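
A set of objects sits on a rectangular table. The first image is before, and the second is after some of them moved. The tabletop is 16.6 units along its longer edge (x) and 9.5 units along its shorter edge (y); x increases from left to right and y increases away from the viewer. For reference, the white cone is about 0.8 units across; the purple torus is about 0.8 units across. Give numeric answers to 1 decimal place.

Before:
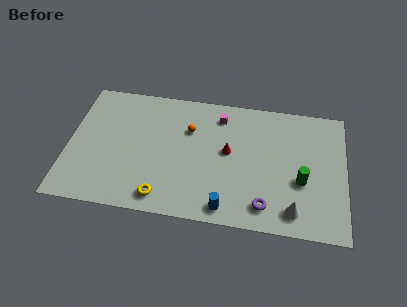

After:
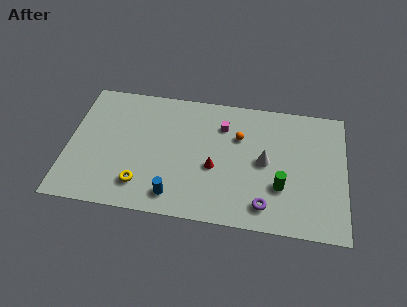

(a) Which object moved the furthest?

the white cone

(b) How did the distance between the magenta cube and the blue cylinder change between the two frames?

-0.5

The distance was about 6.7 in the first image and 6.2 in the second, so they moved 0.5 units closer together.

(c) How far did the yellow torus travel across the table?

1.5

The yellow torus moved from about (5.8, 1.3) to (4.5, 2.0), a distance of √(1.3² + 0.7²) ≈ 1.5.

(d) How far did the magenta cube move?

0.7

From (9.0, 7.8) to (9.2, 7.1), the magenta cube covered √(0.2² + 0.7²) ≈ 0.7 units.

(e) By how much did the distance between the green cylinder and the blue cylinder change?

+1.4

Before: roughly 5.1 units apart; after: 6.5. That's 1.4 units further apart.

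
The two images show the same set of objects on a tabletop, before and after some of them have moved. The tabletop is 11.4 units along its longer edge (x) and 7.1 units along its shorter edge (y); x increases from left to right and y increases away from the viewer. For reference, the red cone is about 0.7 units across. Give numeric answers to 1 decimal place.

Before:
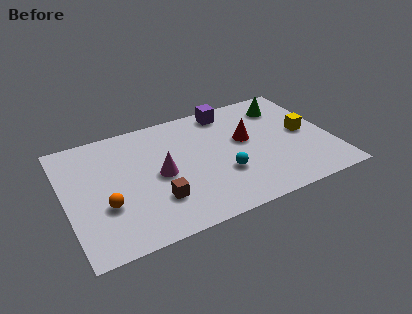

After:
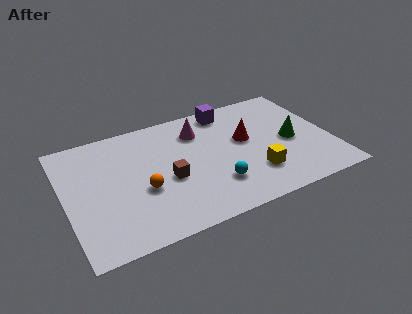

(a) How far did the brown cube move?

1.2

The brown cube moved from about (3.7, 2.0) to (4.3, 3.0), a distance of √(0.6² + 1.0²) ≈ 1.2.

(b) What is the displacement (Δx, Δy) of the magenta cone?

(1.9, 2.0)

The magenta cone started near (4.0, 3.4) and ended near (5.9, 5.4).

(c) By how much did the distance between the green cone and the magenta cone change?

-1.8

The distance was about 6.1 in the first image and 4.3 in the second, so they moved 1.8 units closer together.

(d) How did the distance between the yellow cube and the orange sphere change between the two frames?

-4.0

Before: roughly 8.8 units apart; after: 4.8. That's 4.0 units closer together.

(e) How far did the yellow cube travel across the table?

2.9

From (10.3, 3.6) to (7.9, 1.9), the yellow cube covered √(2.4² + 1.7²) ≈ 2.9 units.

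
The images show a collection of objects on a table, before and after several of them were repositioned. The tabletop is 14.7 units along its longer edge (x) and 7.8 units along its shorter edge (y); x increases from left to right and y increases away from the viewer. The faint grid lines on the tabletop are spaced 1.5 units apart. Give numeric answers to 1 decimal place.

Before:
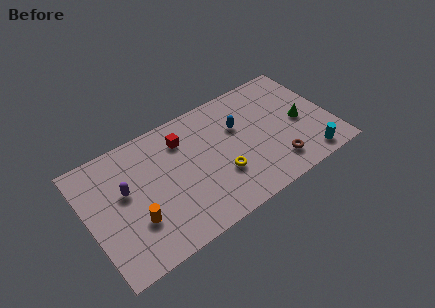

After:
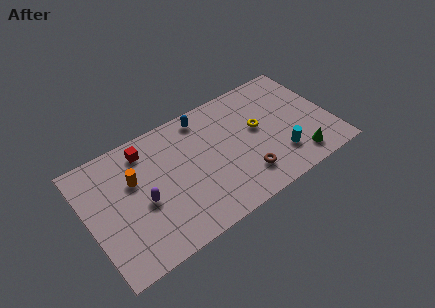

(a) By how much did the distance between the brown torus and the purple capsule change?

-3.1

They were about 9.2 units apart before and 6.1 after — 3.1 units closer together.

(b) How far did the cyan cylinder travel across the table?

1.9

The cyan cylinder was near (12.9, 1.0) before and (11.3, 2.0) after, so it travelled √(1.6² + 1.0²) ≈ 1.9 units.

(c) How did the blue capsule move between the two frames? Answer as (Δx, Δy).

(-1.9, 1.7)

From the two frames, the blue capsule sits at roughly (9.3, 5.1) before and (7.4, 6.8) after.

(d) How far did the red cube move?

2.3

From (6.0, 6.0) to (3.8, 6.5), the red cube covered √(2.2² + 0.5²) ≈ 2.3 units.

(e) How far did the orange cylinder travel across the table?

2.5

The orange cylinder was near (2.6, 2.5) before and (2.9, 5.0) after, so it travelled √(0.3² + 2.5²) ≈ 2.5 units.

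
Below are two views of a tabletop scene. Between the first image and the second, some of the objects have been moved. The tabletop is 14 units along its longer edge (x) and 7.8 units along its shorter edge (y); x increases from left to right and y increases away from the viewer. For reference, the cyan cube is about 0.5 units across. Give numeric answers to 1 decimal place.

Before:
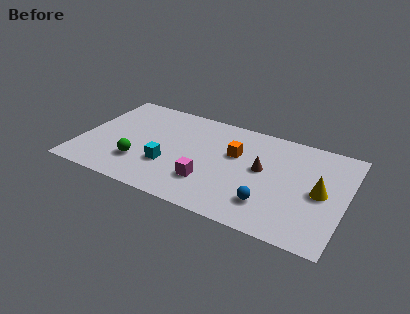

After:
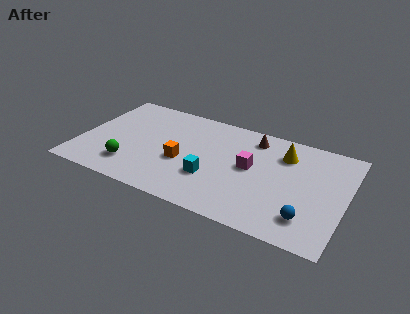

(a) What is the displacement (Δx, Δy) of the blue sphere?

(2.0, -0.2)

The blue sphere started near (10.2, 1.9) and ended near (12.2, 1.7).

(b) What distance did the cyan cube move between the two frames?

2.3

The cyan cube moved from about (4.8, 2.6) to (7.1, 2.6), a distance of √(2.3² + 0.0²) ≈ 2.3.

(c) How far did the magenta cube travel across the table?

2.8

From (7.0, 2.2) to (9.0, 4.2), the magenta cube covered √(2.0² + 2.0²) ≈ 2.8 units.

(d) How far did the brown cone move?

2.3

From (9.6, 4.3) to (8.9, 6.5), the brown cone covered √(0.7² + 2.2²) ≈ 2.3 units.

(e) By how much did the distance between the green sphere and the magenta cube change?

+2.9

Before: roughly 3.7 units apart; after: 6.6. That's 2.9 units further apart.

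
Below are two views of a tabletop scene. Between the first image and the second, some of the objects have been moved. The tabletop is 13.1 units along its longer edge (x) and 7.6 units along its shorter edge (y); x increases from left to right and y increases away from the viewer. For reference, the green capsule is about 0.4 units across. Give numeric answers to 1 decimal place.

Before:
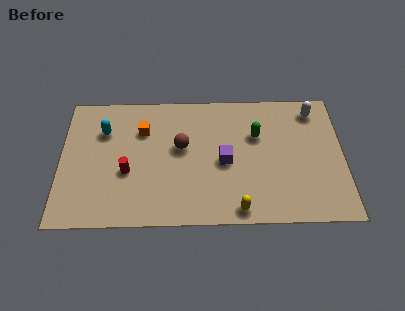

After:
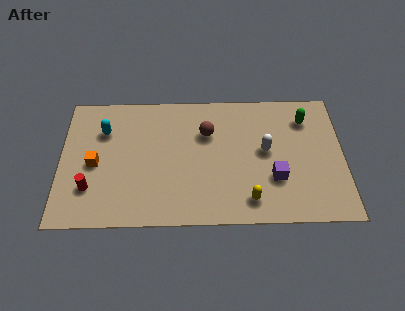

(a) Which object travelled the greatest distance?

the white capsule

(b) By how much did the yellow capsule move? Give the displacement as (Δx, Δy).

(0.5, 0.5)

The yellow capsule was at about (8.2, 0.8) and moved to about (8.7, 1.3).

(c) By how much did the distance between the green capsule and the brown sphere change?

+1.1

Before: roughly 3.6 units apart; after: 4.7. That's 1.1 units further apart.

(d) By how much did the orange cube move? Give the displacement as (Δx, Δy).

(-2.2, -1.9)

From the two frames, the orange cube sits at roughly (3.8, 5.4) before and (1.6, 3.5) after.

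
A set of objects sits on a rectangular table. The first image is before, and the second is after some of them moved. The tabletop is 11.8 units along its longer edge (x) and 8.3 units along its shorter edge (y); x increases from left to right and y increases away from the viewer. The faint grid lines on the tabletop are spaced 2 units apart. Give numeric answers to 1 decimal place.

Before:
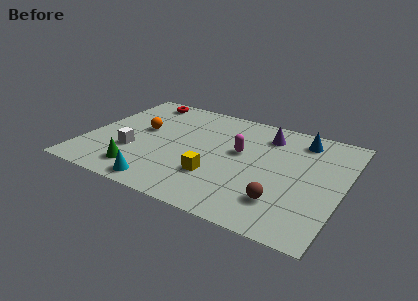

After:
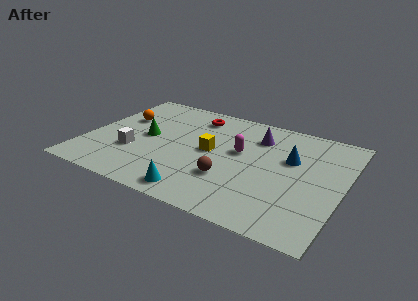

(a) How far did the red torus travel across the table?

2.7

The red torus was near (1.9, 7.3) before and (4.6, 6.8) after, so it travelled √(2.7² + 0.5²) ≈ 2.7 units.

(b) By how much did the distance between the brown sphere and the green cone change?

-2.0

They were about 6.4 units apart before and 4.4 after — 2.0 units closer together.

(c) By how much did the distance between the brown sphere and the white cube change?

-2.5

Before: roughly 7.0 units apart; after: 4.5. That's 2.5 units closer together.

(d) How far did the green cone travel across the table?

2.7

The green cone was near (2.9, 1.5) before and (2.7, 4.2) after, so it travelled √(0.2² + 2.7²) ≈ 2.7 units.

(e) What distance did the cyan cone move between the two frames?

1.6

The cyan cone was near (4.0, 0.9) before and (5.6, 1.0) after, so it travelled √(1.6² + 0.1²) ≈ 1.6 units.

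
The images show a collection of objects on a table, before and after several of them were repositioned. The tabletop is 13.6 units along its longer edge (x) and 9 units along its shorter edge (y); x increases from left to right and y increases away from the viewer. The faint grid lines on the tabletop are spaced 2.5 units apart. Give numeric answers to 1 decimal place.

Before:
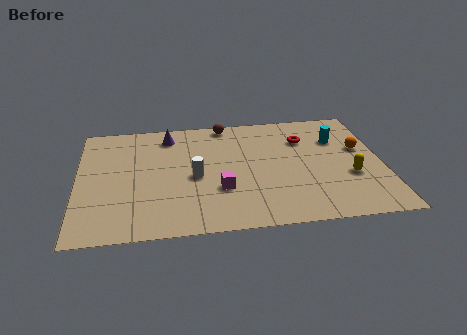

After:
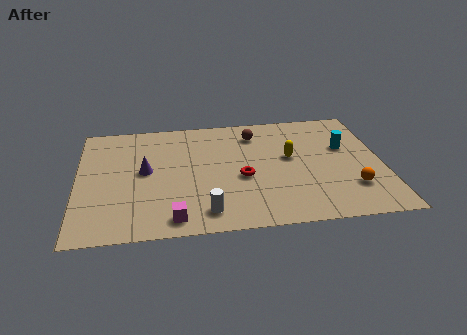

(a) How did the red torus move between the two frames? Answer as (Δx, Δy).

(-2.9, -2.7)

From the two frames, the red torus sits at roughly (10.2, 6.5) before and (7.3, 3.8) after.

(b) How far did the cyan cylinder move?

0.8

From (11.7, 6.3) to (12.0, 5.6), the cyan cylinder covered √(0.3² + 0.7²) ≈ 0.8 units.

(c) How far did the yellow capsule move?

3.2

The yellow capsule was near (12.1, 3.3) before and (9.5, 5.1) after, so it travelled √(2.6² + 1.8²) ≈ 3.2 units.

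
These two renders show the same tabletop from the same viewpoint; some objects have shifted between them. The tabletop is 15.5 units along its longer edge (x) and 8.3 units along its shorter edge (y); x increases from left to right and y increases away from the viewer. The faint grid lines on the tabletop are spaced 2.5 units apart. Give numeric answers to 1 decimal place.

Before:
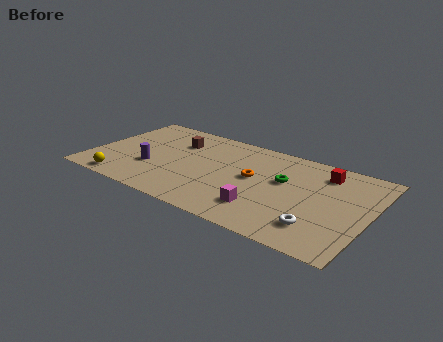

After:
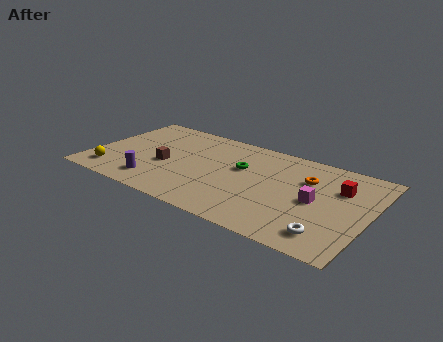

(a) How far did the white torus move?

0.7

The white torus moved from about (13.0, 1.9) to (13.6, 1.5), a distance of √(0.6² + 0.4²) ≈ 0.7.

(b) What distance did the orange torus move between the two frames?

3.0

The orange torus moved from about (9.1, 4.5) to (11.9, 5.7), a distance of √(2.8² + 1.2²) ≈ 3.0.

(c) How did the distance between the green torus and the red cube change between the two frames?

+2.8

The distance was about 2.6 in the first image and 5.4 in the second, so they moved 2.8 units further apart.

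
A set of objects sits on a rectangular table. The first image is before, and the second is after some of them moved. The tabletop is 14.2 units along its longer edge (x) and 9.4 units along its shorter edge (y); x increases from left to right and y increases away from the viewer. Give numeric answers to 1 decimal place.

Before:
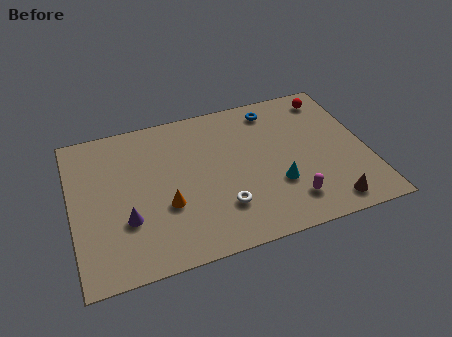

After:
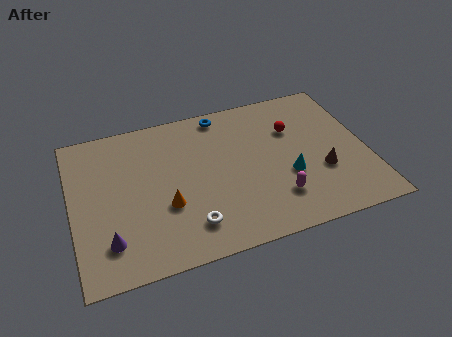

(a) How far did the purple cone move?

1.3

The purple cone was near (2.5, 3.1) before and (1.6, 2.1) after, so it travelled √(0.9² + 1.0²) ≈ 1.3 units.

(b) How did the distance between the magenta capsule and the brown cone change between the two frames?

+0.6

Before: roughly 1.9 units apart; after: 2.5. That's 0.6 units further apart.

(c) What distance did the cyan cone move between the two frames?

0.7

The cyan cone moved from about (9.7, 3.1) to (10.3, 3.5), a distance of √(0.6² + 0.4²) ≈ 0.7.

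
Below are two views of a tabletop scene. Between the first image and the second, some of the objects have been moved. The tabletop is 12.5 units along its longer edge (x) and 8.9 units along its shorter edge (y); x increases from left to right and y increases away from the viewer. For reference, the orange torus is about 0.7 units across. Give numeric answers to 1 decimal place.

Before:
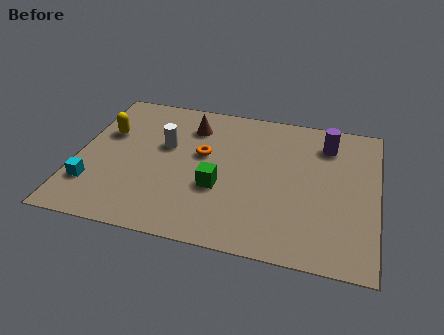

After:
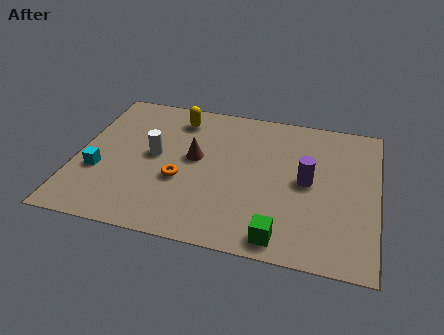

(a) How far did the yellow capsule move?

3.3

The yellow capsule was near (1.1, 5.7) before and (4.0, 7.3) after, so it travelled √(2.9² + 1.6²) ≈ 3.3 units.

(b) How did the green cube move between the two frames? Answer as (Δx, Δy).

(2.7, -2.3)

The green cube was at about (6.0, 3.3) and moved to about (8.7, 1.0).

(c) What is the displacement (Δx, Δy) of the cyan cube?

(0.2, 0.9)

The cyan cube started near (0.8, 2.3) and ended near (1.0, 3.2).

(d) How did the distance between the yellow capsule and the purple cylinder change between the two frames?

-3.0

They were about 9.3 units apart before and 6.3 after — 3.0 units closer together.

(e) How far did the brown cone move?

2.0

The brown cone was near (4.6, 6.9) before and (4.9, 4.9) after, so it travelled √(0.3² + 2.0²) ≈ 2.0 units.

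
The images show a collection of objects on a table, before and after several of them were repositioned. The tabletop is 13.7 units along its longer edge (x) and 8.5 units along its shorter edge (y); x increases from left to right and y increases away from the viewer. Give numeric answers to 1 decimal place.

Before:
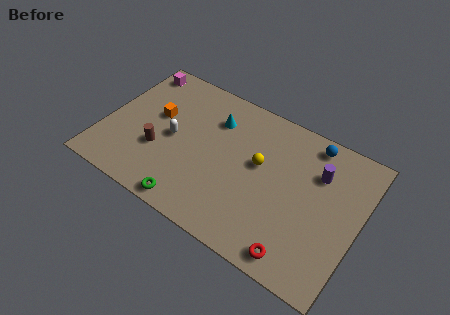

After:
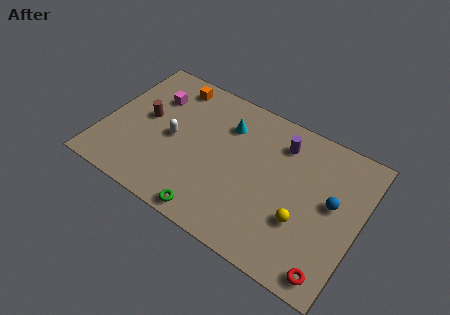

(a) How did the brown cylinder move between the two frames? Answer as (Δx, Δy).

(-1.0, 1.6)

The brown cylinder started near (3.1, 3.0) and ended near (2.1, 4.6).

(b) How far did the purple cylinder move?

2.2

The purple cylinder moved from about (11.3, 6.0) to (9.2, 6.7), a distance of √(2.1² + 0.7²) ≈ 2.2.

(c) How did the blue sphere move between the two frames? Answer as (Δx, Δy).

(1.5, -2.8)

The blue sphere was at about (10.7, 7.5) and moved to about (12.2, 4.7).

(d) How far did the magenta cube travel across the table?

1.8

From (1.0, 7.4) to (2.3, 6.1), the magenta cube covered √(1.3² + 1.3²) ≈ 1.8 units.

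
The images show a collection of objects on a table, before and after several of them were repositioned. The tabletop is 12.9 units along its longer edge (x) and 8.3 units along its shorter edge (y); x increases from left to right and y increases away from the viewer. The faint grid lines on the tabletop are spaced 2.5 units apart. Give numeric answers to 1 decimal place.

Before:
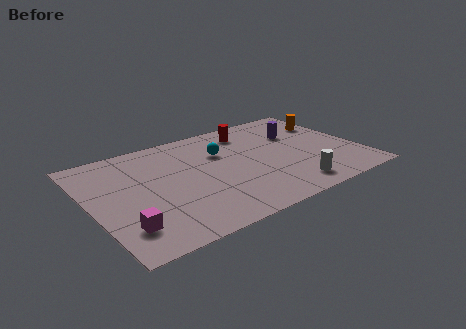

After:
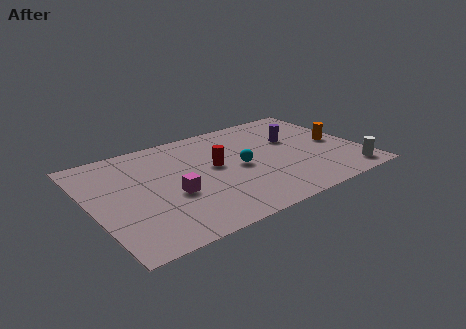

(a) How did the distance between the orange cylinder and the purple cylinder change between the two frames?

+0.5

Before: roughly 1.7 units apart; after: 2.2. That's 0.5 units further apart.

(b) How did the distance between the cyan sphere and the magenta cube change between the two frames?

-3.0

Before: roughly 6.5 units apart; after: 3.5. That's 3.0 units closer together.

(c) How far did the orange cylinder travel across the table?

1.9

The orange cylinder was near (12.0, 5.9) before and (11.9, 4.0) after, so it travelled √(0.1² + 1.9²) ≈ 1.9 units.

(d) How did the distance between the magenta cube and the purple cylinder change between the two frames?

-3.2

Before: roughly 9.8 units apart; after: 6.6. That's 3.2 units closer together.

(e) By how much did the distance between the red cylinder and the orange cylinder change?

+1.9

They were about 4.0 units apart before and 5.9 after — 1.9 units further apart.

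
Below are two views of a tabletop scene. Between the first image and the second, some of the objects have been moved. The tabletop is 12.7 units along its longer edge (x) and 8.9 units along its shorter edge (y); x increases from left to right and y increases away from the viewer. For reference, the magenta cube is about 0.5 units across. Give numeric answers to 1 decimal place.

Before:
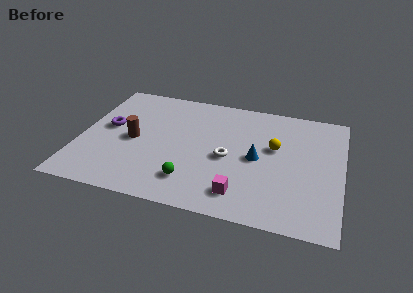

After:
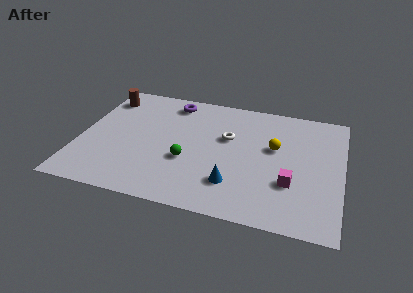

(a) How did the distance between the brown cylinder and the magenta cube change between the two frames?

+4.3

The distance was about 6.0 in the first image and 10.3 in the second, so they moved 4.3 units further apart.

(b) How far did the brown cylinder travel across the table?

3.4

The brown cylinder was near (2.6, 4.2) before and (0.9, 7.2) after, so it travelled √(1.7² + 3.0²) ≈ 3.4 units.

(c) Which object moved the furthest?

the purple torus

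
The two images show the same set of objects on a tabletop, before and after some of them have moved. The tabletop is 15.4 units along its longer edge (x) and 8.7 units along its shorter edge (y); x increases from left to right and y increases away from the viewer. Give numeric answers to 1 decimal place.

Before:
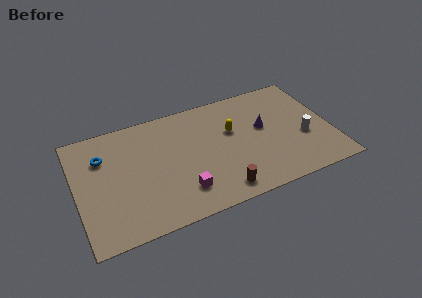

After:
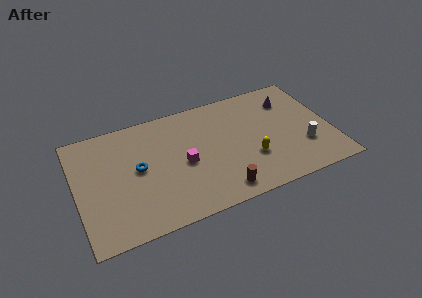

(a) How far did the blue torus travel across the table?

2.6

The blue torus was near (1.7, 6.2) before and (3.7, 4.6) after, so it travelled √(2.0² + 1.6²) ≈ 2.6 units.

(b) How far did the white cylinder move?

0.7

From (13.7, 3.4) to (13.6, 2.7), the white cylinder covered √(0.1² + 0.7²) ≈ 0.7 units.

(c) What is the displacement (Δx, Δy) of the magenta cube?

(0.3, 2.0)

From the two frames, the magenta cube sits at roughly (6.1, 2.0) before and (6.4, 4.0) after.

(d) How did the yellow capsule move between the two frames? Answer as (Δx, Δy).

(0.9, -2.5)

From the two frames, the yellow capsule sits at roughly (9.5, 5.4) before and (10.4, 2.9) after.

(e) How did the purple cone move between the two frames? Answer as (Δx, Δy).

(1.8, 1.6)

The purple cone was at about (11.4, 5.0) and moved to about (13.2, 6.6).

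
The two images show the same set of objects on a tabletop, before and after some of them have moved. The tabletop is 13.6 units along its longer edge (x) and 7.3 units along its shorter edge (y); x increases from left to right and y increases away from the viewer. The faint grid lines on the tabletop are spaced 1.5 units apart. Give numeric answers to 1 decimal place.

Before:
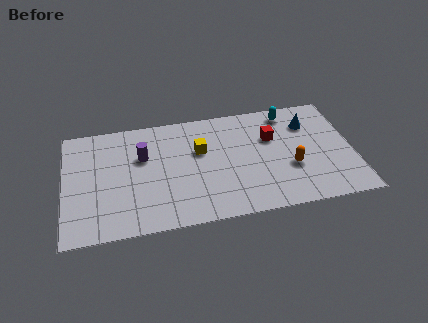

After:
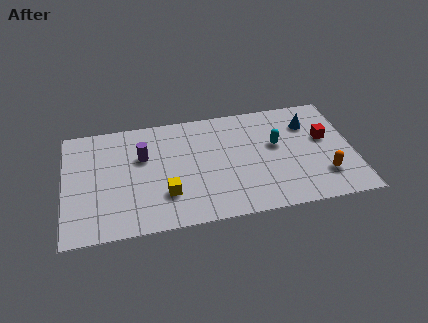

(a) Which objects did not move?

the purple cylinder and the blue cone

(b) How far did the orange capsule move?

1.7

The orange capsule moved from about (10.6, 2.7) to (12.1, 1.9), a distance of √(1.5² + 0.8²) ≈ 1.7.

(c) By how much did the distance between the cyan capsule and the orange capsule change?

-0.4

They were about 3.6 units apart before and 3.2 after — 0.4 units closer together.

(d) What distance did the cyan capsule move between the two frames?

2.1

From (10.7, 6.3) to (10.0, 4.3), the cyan capsule covered √(0.7² + 2.0²) ≈ 2.1 units.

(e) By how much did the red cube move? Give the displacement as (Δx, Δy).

(2.5, -0.5)

The red cube started near (9.8, 4.8) and ended near (12.3, 4.3).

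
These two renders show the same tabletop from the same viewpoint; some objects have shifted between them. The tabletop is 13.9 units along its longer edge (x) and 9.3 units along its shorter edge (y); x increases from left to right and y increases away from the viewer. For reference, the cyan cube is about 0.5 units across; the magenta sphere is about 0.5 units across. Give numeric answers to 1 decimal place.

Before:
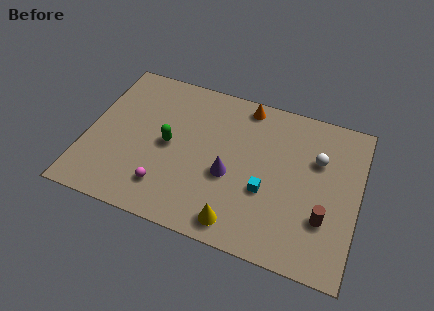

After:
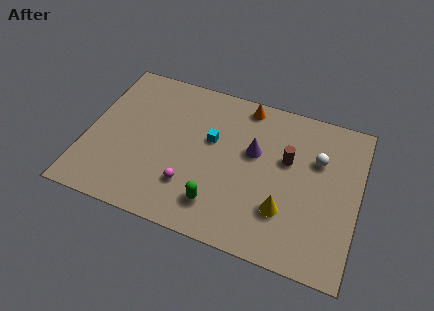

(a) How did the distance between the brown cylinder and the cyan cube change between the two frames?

+0.8

Before: roughly 3.1 units apart; after: 3.9. That's 0.8 units further apart.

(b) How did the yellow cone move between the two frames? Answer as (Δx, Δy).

(2.2, 1.5)

From the two frames, the yellow cone sits at roughly (8.1, 1.2) before and (10.3, 2.7) after.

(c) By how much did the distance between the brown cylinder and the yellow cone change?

-1.5

They were about 4.5 units apart before and 3.0 after — 1.5 units closer together.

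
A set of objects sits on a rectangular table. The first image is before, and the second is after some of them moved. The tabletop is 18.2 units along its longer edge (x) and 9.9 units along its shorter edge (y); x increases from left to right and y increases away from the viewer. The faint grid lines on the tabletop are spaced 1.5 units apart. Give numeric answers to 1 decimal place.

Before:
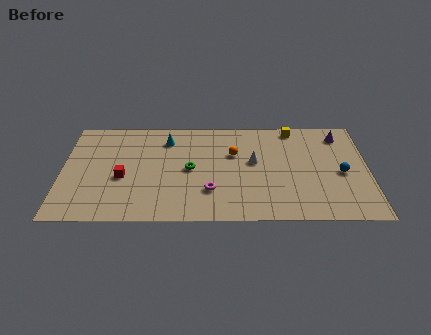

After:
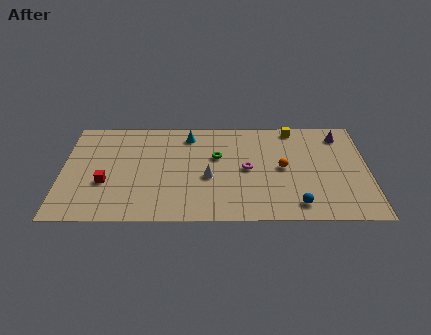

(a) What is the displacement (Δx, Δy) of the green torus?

(1.6, 1.2)

From the two frames, the green torus sits at roughly (7.6, 4.9) before and (9.2, 6.1) after.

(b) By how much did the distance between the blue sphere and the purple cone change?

+3.5

Before: roughly 3.7 units apart; after: 7.2. That's 3.5 units further apart.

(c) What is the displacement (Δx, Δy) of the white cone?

(-2.7, -1.5)

The white cone was at about (11.4, 5.6) and moved to about (8.7, 4.1).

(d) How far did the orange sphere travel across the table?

3.2

The orange sphere was near (10.2, 6.4) before and (13.1, 5.0) after, so it travelled √(2.9² + 1.4²) ≈ 3.2 units.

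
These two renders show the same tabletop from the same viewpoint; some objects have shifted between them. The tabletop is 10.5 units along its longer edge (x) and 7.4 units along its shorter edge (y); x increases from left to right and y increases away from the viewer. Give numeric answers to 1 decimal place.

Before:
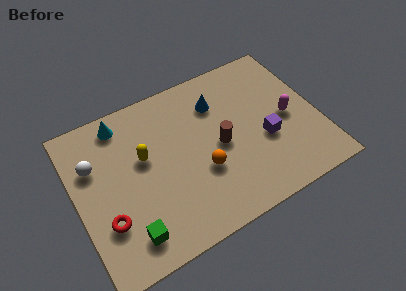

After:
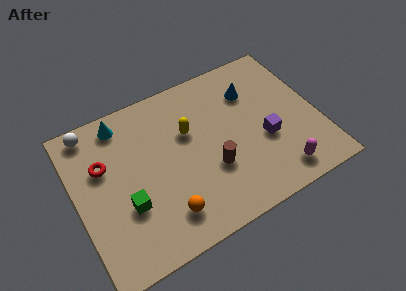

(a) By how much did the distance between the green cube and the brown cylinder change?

-1.1

The distance was about 4.8 in the first image and 3.7 in the second, so they moved 1.1 units closer together.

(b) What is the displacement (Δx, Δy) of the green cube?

(0.1, 1.3)

From the two frames, the green cube sits at roughly (1.9, 1.3) before and (2.0, 2.6) after.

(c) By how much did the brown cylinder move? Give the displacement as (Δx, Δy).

(-0.5, -0.9)

The brown cylinder started near (6.2, 3.5) and ended near (5.7, 2.6).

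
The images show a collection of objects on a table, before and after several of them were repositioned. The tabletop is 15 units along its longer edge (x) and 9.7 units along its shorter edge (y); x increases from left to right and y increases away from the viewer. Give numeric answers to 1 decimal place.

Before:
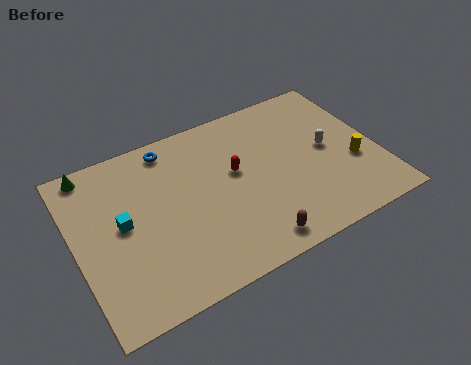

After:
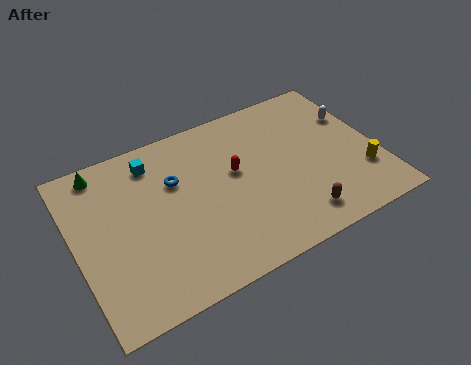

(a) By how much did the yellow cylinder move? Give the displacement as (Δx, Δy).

(0.3, -0.8)

The yellow cylinder started near (13.7, 3.6) and ended near (14.0, 2.8).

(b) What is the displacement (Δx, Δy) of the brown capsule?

(2.3, 0.4)

From the two frames, the brown capsule sits at roughly (8.2, 1.2) before and (10.5, 1.6) after.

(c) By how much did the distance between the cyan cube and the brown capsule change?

+1.9

They were about 7.1 units apart before and 9.0 after — 1.9 units further apart.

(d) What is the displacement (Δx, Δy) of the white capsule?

(1.6, 1.5)

The white capsule was at about (12.6, 5.0) and moved to about (14.2, 6.5).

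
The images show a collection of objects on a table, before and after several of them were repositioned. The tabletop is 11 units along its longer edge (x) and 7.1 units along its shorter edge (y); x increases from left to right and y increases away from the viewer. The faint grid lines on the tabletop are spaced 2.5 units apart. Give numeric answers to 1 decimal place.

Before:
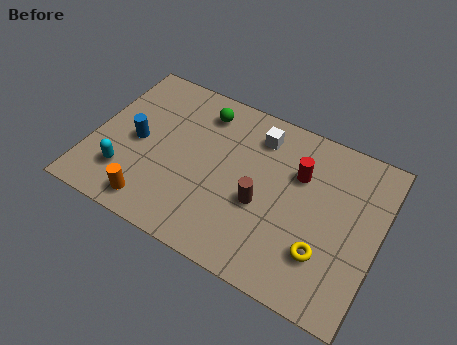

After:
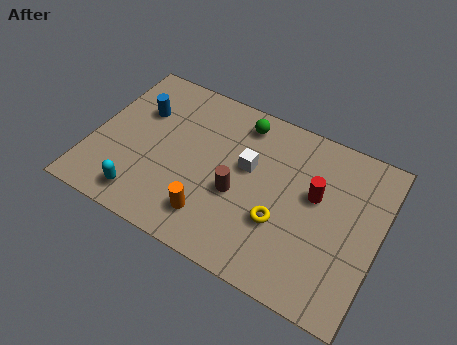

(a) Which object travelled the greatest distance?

the orange cylinder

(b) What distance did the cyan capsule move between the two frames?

1.1

From (1.5, 1.8) to (2.3, 1.1), the cyan capsule covered √(0.8² + 0.7²) ≈ 1.1 units.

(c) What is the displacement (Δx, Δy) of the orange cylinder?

(2.2, 0.5)

The orange cylinder was at about (2.7, 1.0) and moved to about (4.9, 1.5).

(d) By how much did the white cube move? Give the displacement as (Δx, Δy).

(-0.2, -1.5)

From the two frames, the white cube sits at roughly (6.1, 5.7) before and (5.9, 4.2) after.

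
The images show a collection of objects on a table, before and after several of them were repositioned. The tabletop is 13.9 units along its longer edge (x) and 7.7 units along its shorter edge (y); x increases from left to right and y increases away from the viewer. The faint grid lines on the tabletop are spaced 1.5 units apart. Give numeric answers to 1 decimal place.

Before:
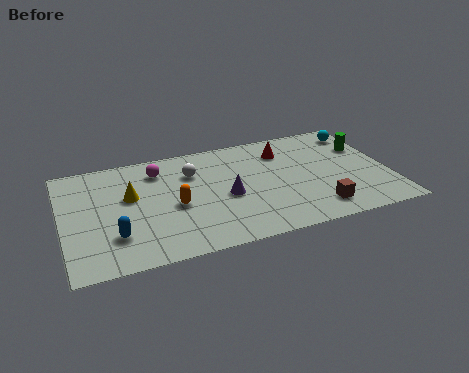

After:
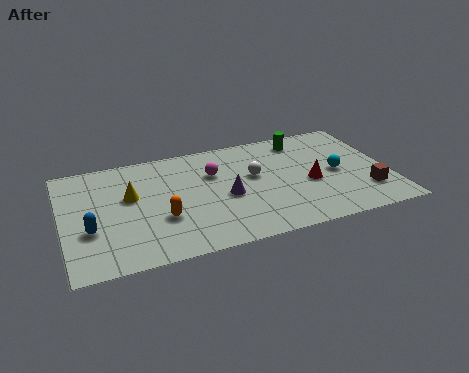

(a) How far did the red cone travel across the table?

2.8

The red cone moved from about (9.6, 5.9) to (10.5, 3.3), a distance of √(0.9² + 2.6²) ≈ 2.8.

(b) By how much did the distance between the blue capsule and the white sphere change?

+2.4

Before: roughly 4.9 units apart; after: 7.3. That's 2.4 units further apart.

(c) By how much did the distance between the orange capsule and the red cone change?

+0.9

The distance was about 5.5 in the first image and 6.4 in the second, so they moved 0.9 units further apart.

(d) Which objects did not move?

the purple cone and the yellow cone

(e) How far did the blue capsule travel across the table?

1.2

From (2.1, 2.1) to (1.1, 2.8), the blue capsule covered √(1.0² + 0.7²) ≈ 1.2 units.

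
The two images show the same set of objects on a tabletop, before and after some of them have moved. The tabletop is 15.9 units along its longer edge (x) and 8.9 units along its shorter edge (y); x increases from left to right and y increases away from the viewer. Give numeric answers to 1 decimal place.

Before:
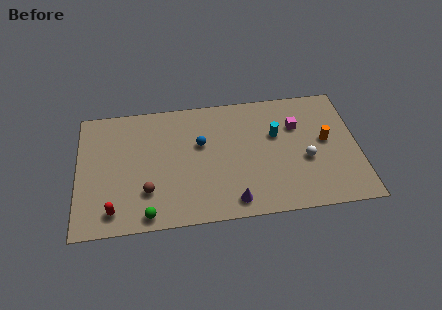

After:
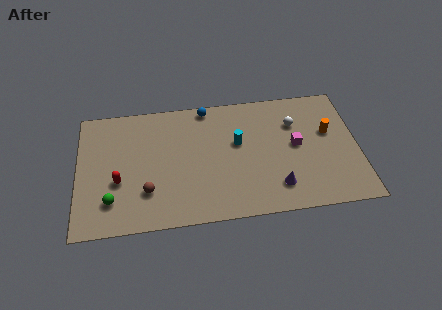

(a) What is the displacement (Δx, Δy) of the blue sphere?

(0.4, 2.6)

From the two frames, the blue sphere sits at roughly (7.0, 5.5) before and (7.4, 8.1) after.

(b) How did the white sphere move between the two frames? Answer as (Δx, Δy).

(-0.5, 2.7)

The white sphere started near (12.9, 3.6) and ended near (12.4, 6.3).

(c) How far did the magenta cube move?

1.4

The magenta cube was near (12.5, 6.1) before and (12.4, 4.7) after, so it travelled √(0.1² + 1.4²) ≈ 1.4 units.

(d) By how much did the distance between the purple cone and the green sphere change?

+4.5

The distance was about 4.8 in the first image and 9.3 in the second, so they moved 4.5 units further apart.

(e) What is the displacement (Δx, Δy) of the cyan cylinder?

(-2.2, -0.3)

The cyan cylinder was at about (11.3, 5.6) and moved to about (9.1, 5.3).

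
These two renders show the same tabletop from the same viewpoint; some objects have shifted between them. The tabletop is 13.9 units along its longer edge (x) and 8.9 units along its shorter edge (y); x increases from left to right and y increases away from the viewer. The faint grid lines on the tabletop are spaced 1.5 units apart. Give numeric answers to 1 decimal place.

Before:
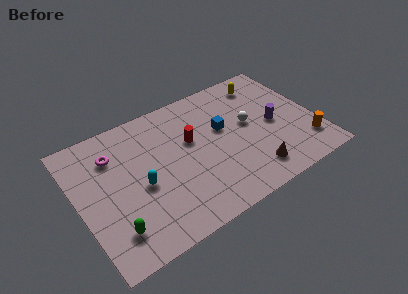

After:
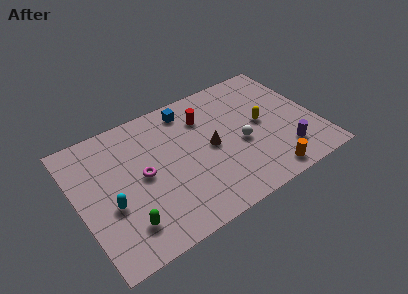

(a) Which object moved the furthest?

the brown cone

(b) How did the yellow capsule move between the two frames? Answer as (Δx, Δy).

(-0.7, -2.8)

The yellow capsule was at about (11.5, 7.4) and moved to about (10.8, 4.6).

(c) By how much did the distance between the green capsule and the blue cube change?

-0.5

The distance was about 7.8 in the first image and 7.3 in the second, so they moved 0.5 units closer together.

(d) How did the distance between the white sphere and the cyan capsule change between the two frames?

+1.0

They were about 6.7 units apart before and 7.7 after — 1.0 units further apart.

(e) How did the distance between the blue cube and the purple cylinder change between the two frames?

+4.3

They were about 3.1 units apart before and 7.4 after — 4.3 units further apart.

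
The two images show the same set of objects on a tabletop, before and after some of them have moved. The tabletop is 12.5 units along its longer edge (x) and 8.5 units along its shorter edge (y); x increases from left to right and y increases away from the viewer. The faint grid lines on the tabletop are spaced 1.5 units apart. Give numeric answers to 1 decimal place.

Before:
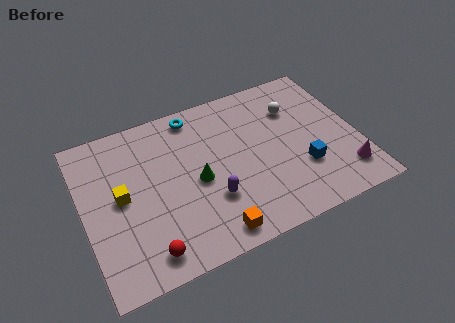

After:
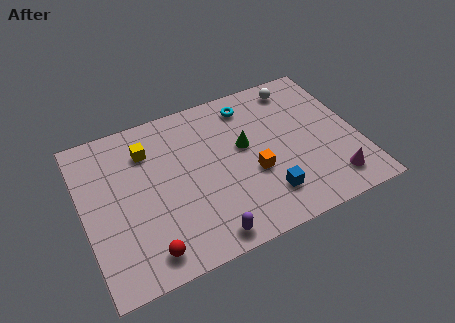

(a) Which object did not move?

the red sphere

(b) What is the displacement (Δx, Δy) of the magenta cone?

(-0.6, -0.2)

The magenta cone started near (11.6, 1.7) and ended near (11.0, 1.5).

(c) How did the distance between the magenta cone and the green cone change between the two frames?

-1.9

Before: roughly 6.9 units apart; after: 5.0. That's 1.9 units closer together.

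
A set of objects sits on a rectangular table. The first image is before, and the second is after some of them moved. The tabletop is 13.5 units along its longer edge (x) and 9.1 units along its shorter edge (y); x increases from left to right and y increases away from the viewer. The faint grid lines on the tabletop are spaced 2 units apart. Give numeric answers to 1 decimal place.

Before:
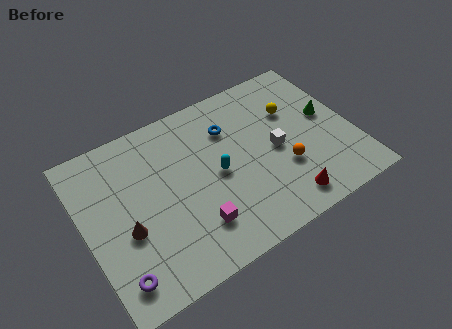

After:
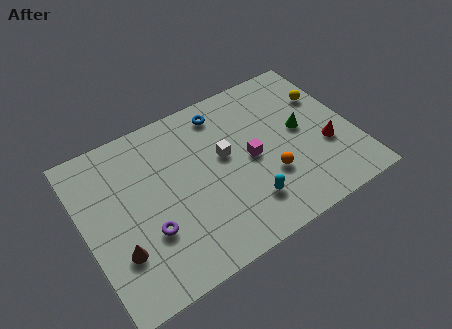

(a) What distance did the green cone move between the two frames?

1.4

The green cone moved from about (12.4, 5.0) to (11.0, 4.8), a distance of √(1.4² + 0.2²) ≈ 1.4.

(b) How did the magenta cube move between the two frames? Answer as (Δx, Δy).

(3.2, 2.2)

From the two frames, the magenta cube sits at roughly (5.1, 2.2) before and (8.3, 4.4) after.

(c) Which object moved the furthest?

the magenta cube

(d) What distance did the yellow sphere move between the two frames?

1.7

From (10.8, 6.1) to (12.5, 6.2), the yellow sphere covered √(1.7² + 0.1²) ≈ 1.7 units.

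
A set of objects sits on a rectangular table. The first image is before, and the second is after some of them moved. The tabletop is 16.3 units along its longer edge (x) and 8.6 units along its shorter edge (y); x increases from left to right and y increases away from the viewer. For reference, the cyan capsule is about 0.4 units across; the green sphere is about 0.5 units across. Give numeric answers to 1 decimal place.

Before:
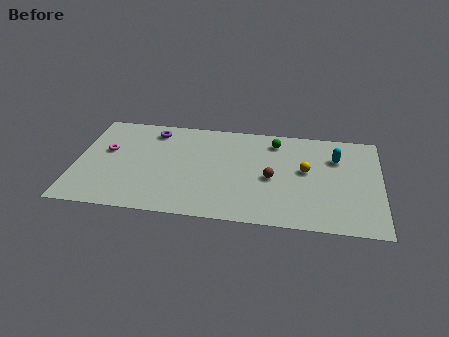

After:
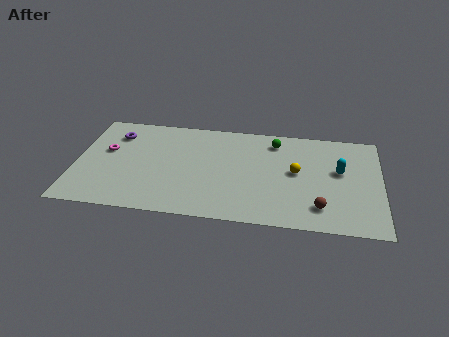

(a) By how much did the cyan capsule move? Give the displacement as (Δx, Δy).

(0.2, -1.1)

The cyan capsule was at about (13.9, 6.1) and moved to about (14.1, 5.0).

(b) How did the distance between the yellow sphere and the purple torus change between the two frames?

+1.4

They were about 8.6 units apart before and 10.0 after — 1.4 units further apart.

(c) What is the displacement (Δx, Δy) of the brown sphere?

(2.6, -2.1)

The brown sphere started near (10.5, 3.9) and ended near (13.1, 1.8).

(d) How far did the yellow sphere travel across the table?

0.5

The yellow sphere was near (12.3, 4.8) before and (11.8, 4.6) after, so it travelled √(0.5² + 0.2²) ≈ 0.5 units.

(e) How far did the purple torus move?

2.1

From (4.0, 7.2) to (2.0, 6.6), the purple torus covered √(2.0² + 0.6²) ≈ 2.1 units.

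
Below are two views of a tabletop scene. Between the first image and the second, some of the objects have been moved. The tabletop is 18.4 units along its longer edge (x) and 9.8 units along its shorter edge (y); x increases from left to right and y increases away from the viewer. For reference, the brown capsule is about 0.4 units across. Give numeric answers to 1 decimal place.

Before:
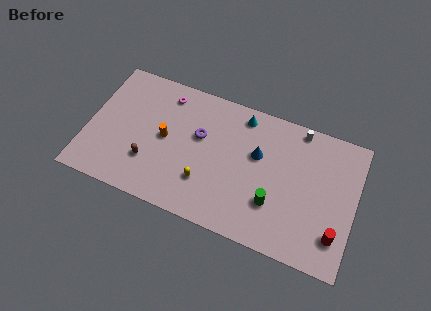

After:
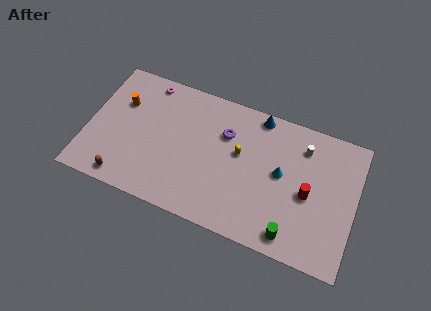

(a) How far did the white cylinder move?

1.3

From (14.2, 8.9) to (14.6, 7.7), the white cylinder covered √(0.4² + 1.2²) ≈ 1.3 units.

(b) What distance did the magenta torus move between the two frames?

1.4

The magenta torus moved from about (5.0, 8.2) to (3.7, 8.7), a distance of √(1.3² + 0.5²) ≈ 1.4.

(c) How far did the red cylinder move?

3.0

From (17.3, 2.3) to (15.2, 4.5), the red cylinder covered √(2.1² + 2.2²) ≈ 3.0 units.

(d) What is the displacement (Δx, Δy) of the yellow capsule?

(2.1, 2.9)

From the two frames, the yellow capsule sits at roughly (8.3, 2.8) before and (10.4, 5.7) after.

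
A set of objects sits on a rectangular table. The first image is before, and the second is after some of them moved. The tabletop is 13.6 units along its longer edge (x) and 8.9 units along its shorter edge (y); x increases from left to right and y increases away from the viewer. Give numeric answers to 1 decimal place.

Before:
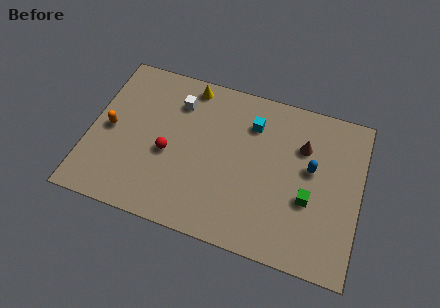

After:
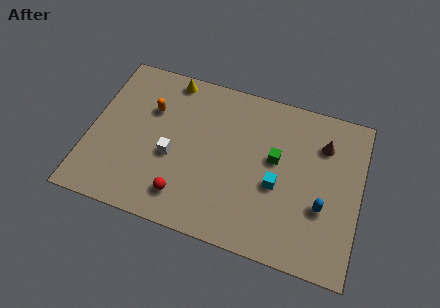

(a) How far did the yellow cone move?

1.0

From (4.7, 7.9) to (3.7, 8.0), the yellow cone covered √(1.0² + 0.1²) ≈ 1.0 units.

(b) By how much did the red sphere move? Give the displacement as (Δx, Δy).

(1.0, -2.1)

From the two frames, the red sphere sits at roughly (4.0, 3.8) before and (5.0, 1.7) after.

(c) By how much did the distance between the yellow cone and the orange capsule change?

-3.0

The distance was about 5.2 in the first image and 2.2 in the second, so they moved 3.0 units closer together.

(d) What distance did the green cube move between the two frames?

2.5

From (11.1, 3.4) to (9.3, 5.1), the green cube covered √(1.8² + 1.7²) ≈ 2.5 units.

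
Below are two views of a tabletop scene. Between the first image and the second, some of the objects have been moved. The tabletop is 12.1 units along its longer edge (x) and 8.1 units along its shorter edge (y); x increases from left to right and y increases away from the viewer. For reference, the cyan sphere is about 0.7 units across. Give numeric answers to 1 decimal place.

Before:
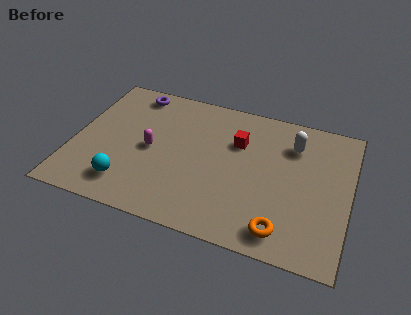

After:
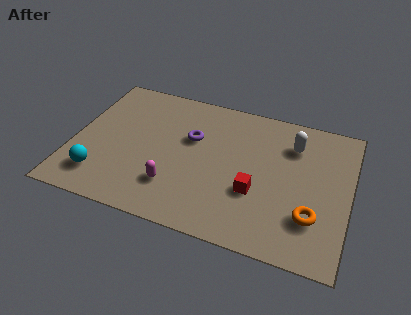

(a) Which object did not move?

the white capsule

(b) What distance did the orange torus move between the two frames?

1.6

The orange torus was near (9.4, 1.2) before and (10.6, 2.3) after, so it travelled √(1.2² + 1.1²) ≈ 1.6 units.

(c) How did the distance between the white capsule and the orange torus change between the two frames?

-0.9

The distance was about 4.9 in the first image and 4.0 in the second, so they moved 0.9 units closer together.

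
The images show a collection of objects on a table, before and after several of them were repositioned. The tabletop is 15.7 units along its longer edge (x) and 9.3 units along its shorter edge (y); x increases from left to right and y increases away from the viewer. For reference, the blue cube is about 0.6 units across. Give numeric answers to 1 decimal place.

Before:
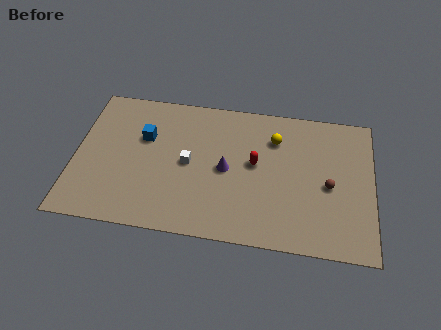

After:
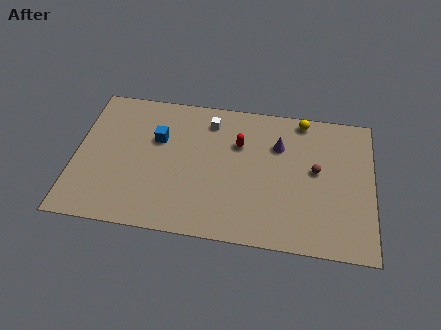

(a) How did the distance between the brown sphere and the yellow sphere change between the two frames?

-0.6

They were about 4.0 units apart before and 3.4 after — 0.6 units closer together.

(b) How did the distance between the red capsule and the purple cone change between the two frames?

+0.5

Before: roughly 1.6 units apart; after: 2.1. That's 0.5 units further apart.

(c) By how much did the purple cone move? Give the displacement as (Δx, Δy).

(2.7, 2.0)

The purple cone started near (8.0, 4.5) and ended near (10.7, 6.5).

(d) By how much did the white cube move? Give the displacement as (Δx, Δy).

(1.0, 3.0)

From the two frames, the white cube sits at roughly (6.0, 4.6) before and (7.0, 7.6) after.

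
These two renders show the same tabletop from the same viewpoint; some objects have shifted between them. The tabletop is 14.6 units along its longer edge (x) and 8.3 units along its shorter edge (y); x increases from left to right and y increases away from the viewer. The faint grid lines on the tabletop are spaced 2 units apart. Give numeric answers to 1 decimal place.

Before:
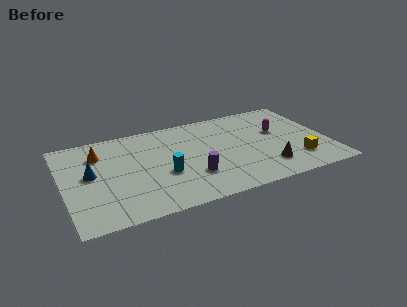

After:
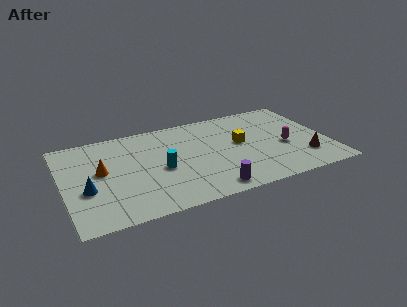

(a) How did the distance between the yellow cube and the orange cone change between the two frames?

-3.7

They were about 11.4 units apart before and 7.7 after — 3.7 units closer together.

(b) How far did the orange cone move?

1.6

The orange cone moved from about (2.1, 6.2) to (2.1, 4.6), a distance of √(0.0² + 1.6²) ≈ 1.6.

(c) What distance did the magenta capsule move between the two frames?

1.5

From (12.0, 5.0) to (12.2, 3.5), the magenta capsule covered √(0.2² + 1.5²) ≈ 1.5 units.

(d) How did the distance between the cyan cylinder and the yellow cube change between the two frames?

-2.8

They were about 7.4 units apart before and 4.6 after — 2.8 units closer together.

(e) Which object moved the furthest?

the yellow cube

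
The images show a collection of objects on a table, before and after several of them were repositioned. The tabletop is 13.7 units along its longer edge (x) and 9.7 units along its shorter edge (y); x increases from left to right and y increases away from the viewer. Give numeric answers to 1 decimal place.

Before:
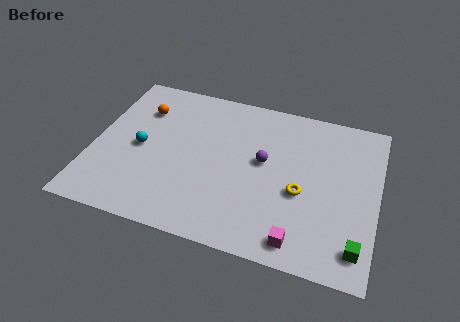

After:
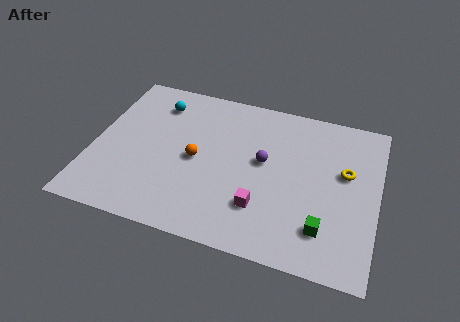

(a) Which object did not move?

the purple sphere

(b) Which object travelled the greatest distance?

the orange sphere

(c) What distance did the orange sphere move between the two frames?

3.8

The orange sphere was near (2.1, 7.1) before and (5.0, 4.6) after, so it travelled √(2.9² + 2.5²) ≈ 3.8 units.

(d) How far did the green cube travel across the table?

1.7

From (12.9, 1.6) to (11.3, 2.2), the green cube covered √(1.6² + 0.6²) ≈ 1.7 units.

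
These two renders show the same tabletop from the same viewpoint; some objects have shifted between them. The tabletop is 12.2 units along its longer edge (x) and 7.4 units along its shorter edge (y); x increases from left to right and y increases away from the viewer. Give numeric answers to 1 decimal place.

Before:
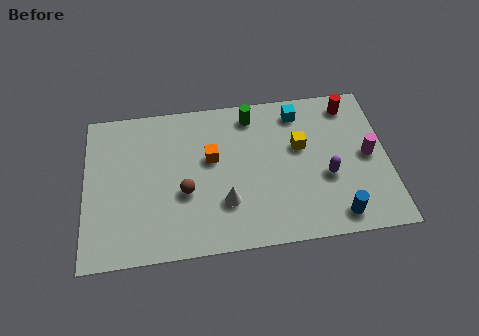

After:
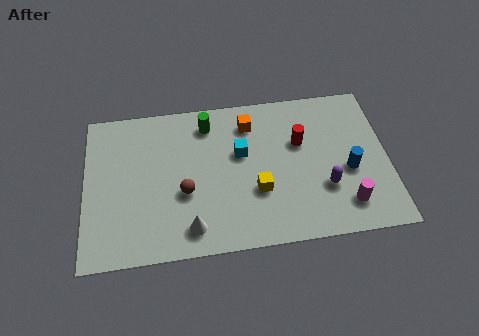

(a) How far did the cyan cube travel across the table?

2.9

The cyan cube moved from about (8.7, 6.2) to (6.3, 4.5), a distance of √(2.4² + 1.7²) ≈ 2.9.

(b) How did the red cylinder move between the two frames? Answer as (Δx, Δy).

(-2.1, -1.6)

The red cylinder started near (10.8, 6.3) and ended near (8.7, 4.7).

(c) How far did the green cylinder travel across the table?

1.8

From (6.8, 6.3) to (5.0, 6.1), the green cylinder covered √(1.8² + 0.2²) ≈ 1.8 units.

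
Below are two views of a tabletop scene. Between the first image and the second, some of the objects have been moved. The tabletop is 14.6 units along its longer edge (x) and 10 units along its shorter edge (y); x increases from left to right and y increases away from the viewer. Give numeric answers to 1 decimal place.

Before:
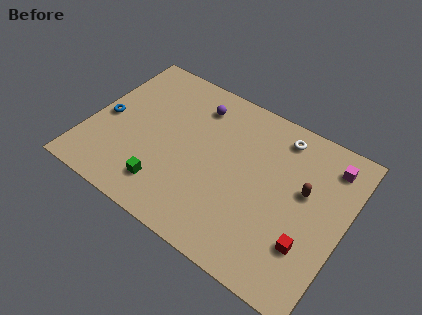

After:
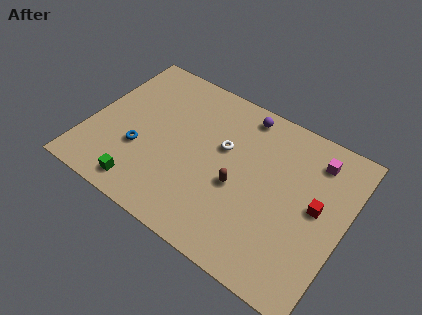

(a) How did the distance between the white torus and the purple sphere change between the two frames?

-2.0

The distance was about 4.8 in the first image and 2.8 in the second, so they moved 2.0 units closer together.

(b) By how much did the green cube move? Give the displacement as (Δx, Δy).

(-1.2, -0.7)

The green cube started near (4.9, 2.0) and ended near (3.7, 1.3).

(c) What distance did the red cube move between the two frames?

2.4

The red cube was near (12.9, 2.9) before and (13.0, 5.3) after, so it travelled √(0.1² + 2.4²) ≈ 2.4 units.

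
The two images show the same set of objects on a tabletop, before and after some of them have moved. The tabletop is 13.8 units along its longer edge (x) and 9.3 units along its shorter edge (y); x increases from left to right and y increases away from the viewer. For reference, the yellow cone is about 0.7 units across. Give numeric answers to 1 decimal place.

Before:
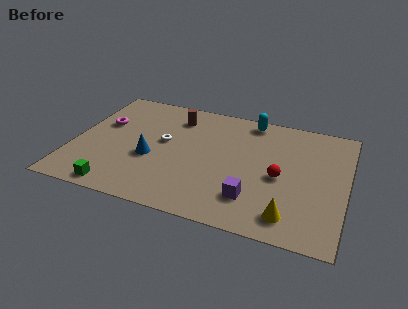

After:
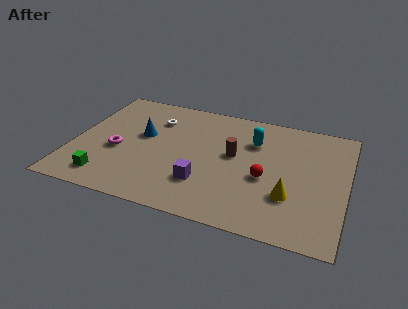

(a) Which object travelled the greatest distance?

the brown cylinder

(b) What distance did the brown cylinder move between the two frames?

3.9

The brown cylinder moved from about (4.9, 7.4) to (8.1, 5.2), a distance of √(3.2² + 2.2²) ≈ 3.9.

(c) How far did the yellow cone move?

1.4

From (11.2, 1.5) to (11.1, 2.9), the yellow cone covered √(0.1² + 1.4²) ≈ 1.4 units.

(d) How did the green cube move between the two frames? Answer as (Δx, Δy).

(-0.6, 0.6)

The green cube started near (2.6, 0.9) and ended near (2.0, 1.5).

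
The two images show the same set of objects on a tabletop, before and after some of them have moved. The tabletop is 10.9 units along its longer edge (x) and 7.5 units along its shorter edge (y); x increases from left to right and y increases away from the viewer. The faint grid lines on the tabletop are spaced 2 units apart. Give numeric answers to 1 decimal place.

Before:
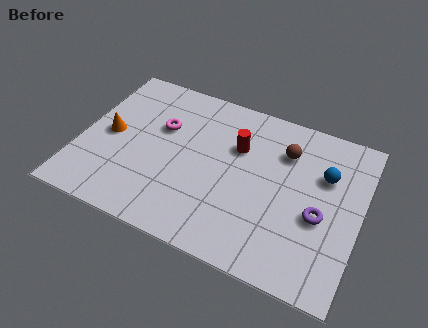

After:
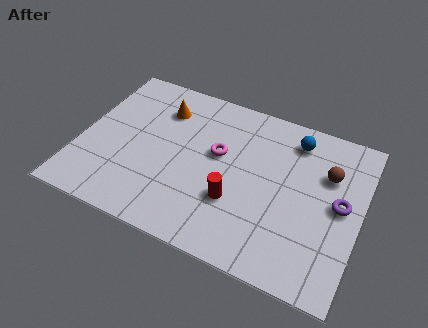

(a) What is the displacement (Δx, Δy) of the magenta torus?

(2.3, -0.4)

The magenta torus was at about (3.0, 4.8) and moved to about (5.3, 4.4).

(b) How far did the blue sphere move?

1.8

From (9.4, 5.0) to (8.1, 6.2), the blue sphere covered √(1.3² + 1.2²) ≈ 1.8 units.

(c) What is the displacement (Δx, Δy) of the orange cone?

(1.8, 2.0)

From the two frames, the orange cone sits at roughly (1.1, 3.7) before and (2.9, 5.7) after.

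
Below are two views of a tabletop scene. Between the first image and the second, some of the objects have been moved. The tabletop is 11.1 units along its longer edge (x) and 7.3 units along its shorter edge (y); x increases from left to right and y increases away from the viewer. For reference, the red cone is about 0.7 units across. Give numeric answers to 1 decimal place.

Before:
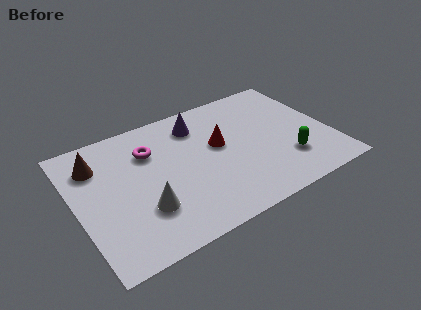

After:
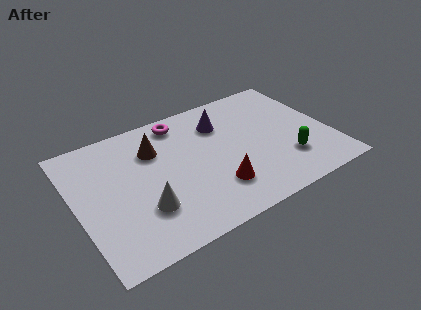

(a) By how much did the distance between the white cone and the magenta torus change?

+1.6

The distance was about 3.1 in the first image and 4.7 in the second, so they moved 1.6 units further apart.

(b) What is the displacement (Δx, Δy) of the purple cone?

(1.0, -0.4)

The purple cone was at about (5.6, 5.8) and moved to about (6.6, 5.4).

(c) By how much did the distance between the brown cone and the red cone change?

-1.4

The distance was about 5.4 in the first image and 4.0 in the second, so they moved 1.4 units closer together.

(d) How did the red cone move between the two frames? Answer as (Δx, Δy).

(-0.5, -2.3)

The red cone was at about (6.3, 4.2) and moved to about (5.8, 1.9).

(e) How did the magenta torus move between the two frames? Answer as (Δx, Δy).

(1.5, 1.1)

The magenta torus started near (3.4, 5.2) and ended near (4.9, 6.3).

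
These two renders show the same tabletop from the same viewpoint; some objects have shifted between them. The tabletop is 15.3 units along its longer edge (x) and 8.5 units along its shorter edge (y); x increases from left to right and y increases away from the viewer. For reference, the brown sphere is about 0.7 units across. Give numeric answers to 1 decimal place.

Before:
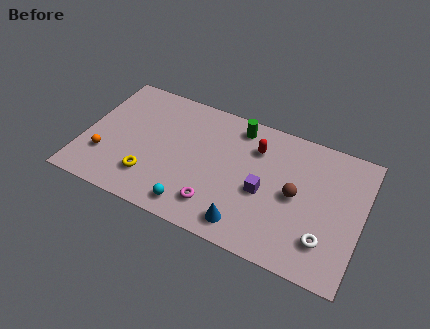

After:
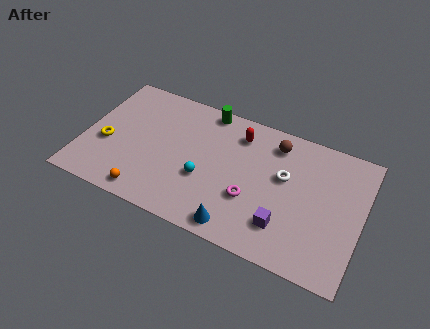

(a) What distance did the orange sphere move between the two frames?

3.0

The orange sphere was near (1.3, 2.5) before and (3.9, 1.0) after, so it travelled √(2.6² + 1.5²) ≈ 3.0 units.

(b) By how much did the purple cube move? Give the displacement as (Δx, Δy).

(1.3, -1.6)

From the two frames, the purple cube sits at roughly (10.0, 3.7) before and (11.3, 2.1) after.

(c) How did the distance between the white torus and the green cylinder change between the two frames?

-2.1

The distance was about 7.4 in the first image and 5.3 in the second, so they moved 2.1 units closer together.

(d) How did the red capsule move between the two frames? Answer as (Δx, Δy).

(-1.0, 0.5)

From the two frames, the red capsule sits at roughly (9.3, 6.3) before and (8.3, 6.8) after.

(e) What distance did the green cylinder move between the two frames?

1.8

The green cylinder moved from about (8.2, 7.3) to (6.4, 7.7), a distance of √(1.8² + 0.4²) ≈ 1.8.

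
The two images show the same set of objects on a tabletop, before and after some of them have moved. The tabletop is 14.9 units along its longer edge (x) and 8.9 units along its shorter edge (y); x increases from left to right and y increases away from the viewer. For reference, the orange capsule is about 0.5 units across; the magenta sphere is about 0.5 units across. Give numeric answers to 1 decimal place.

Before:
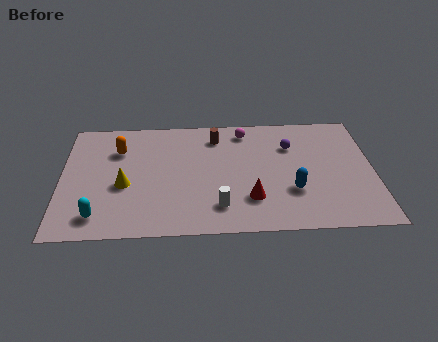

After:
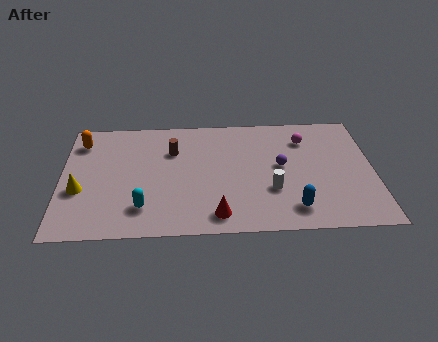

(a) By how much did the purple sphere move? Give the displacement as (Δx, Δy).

(-0.5, -1.5)

From the two frames, the purple sphere sits at roughly (11.0, 6.3) before and (10.5, 4.8) after.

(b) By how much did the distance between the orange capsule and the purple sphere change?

+1.6

They were about 8.3 units apart before and 9.9 after — 1.6 units further apart.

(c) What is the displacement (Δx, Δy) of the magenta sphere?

(2.9, -0.8)

From the two frames, the magenta sphere sits at roughly (8.8, 7.6) before and (11.7, 6.8) after.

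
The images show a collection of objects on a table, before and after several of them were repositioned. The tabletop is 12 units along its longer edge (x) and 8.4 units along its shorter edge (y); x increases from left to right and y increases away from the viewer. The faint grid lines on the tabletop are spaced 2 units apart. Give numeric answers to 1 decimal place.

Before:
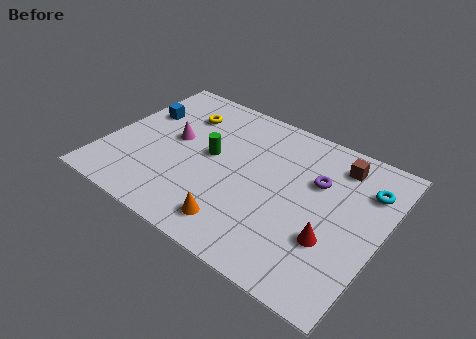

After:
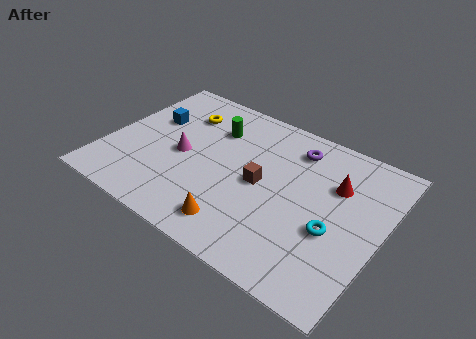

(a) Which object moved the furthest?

the brown cube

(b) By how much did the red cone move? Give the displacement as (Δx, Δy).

(-0.3, 2.9)

The red cone started near (10.1, 2.8) and ended near (9.8, 5.7).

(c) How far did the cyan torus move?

3.1

From (11.1, 6.2) to (10.1, 3.3), the cyan torus covered √(1.0² + 2.9²) ≈ 3.1 units.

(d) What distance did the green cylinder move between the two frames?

1.6

The green cylinder was near (4.5, 4.5) before and (4.3, 6.1) after, so it travelled √(0.2² + 1.6²) ≈ 1.6 units.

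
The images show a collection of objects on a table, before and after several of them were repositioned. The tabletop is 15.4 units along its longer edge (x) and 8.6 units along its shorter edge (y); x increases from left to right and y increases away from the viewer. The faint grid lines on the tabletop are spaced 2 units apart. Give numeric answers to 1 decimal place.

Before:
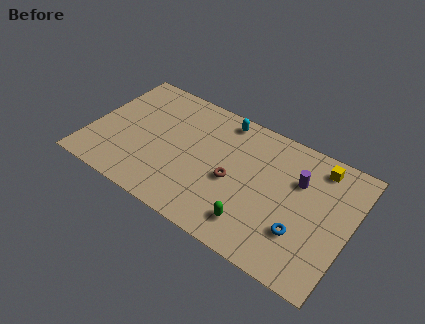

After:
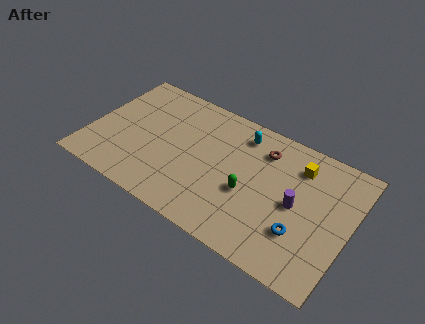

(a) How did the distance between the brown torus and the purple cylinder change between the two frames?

-0.7

The distance was about 4.1 in the first image and 3.4 in the second, so they moved 0.7 units closer together.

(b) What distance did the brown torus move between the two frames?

3.2

The brown torus moved from about (8.6, 3.8) to (10.0, 6.7), a distance of √(1.4² + 2.9²) ≈ 3.2.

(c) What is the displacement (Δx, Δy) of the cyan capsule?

(1.2, -0.5)

The cyan capsule started near (7.4, 7.6) and ended near (8.6, 7.1).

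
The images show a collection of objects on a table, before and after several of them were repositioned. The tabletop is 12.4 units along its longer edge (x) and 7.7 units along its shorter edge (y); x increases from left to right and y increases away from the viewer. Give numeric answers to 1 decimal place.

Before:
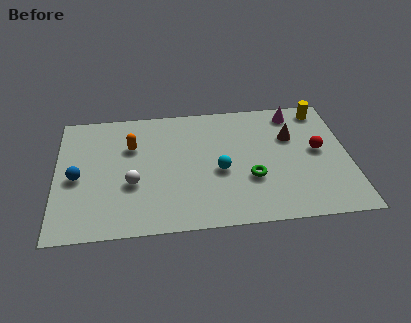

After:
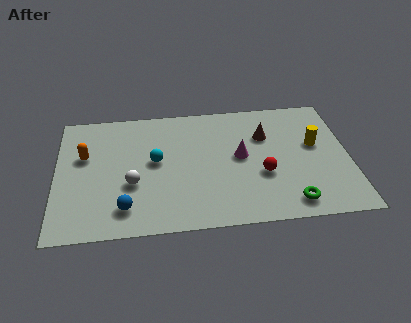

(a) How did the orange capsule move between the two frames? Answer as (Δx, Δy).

(-2.0, -0.4)

The orange capsule started near (3.2, 5.2) and ended near (1.2, 4.8).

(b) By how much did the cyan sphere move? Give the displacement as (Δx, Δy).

(-2.7, 0.9)

The cyan sphere started near (6.9, 3.3) and ended near (4.2, 4.2).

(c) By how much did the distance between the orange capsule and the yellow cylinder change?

+1.5

Before: roughly 8.3 units apart; after: 9.8. That's 1.5 units further apart.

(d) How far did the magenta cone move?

3.5

The magenta cone moved from about (10.2, 6.6) to (7.8, 4.1), a distance of √(2.4² + 2.5²) ≈ 3.5.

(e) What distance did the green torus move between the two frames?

2.3

The green torus moved from about (8.2, 2.7) to (9.8, 1.1), a distance of √(1.6² + 1.6²) ≈ 2.3.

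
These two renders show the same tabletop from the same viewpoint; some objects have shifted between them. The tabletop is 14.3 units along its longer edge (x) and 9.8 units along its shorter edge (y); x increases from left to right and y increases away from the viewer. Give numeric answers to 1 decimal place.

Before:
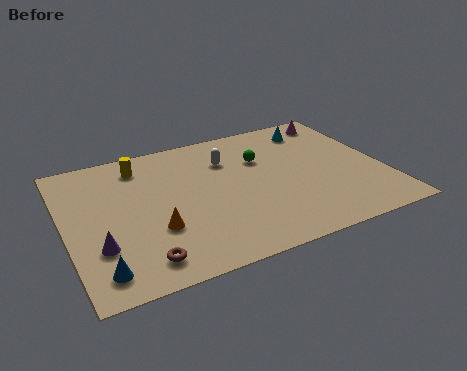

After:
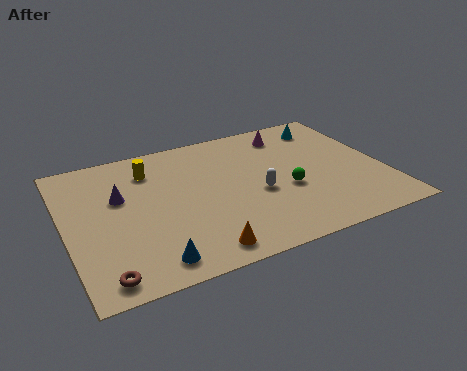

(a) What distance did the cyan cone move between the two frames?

0.6

The cyan cone was near (11.7, 8.1) before and (12.3, 8.1) after, so it travelled √(0.6² + 0.0²) ≈ 0.6 units.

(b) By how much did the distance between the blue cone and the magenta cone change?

-3.8

The distance was about 13.6 in the first image and 9.8 in the second, so they moved 3.8 units closer together.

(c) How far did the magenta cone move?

2.4

From (12.9, 8.5) to (10.5, 8.1), the magenta cone covered √(2.4² + 0.4²) ≈ 2.4 units.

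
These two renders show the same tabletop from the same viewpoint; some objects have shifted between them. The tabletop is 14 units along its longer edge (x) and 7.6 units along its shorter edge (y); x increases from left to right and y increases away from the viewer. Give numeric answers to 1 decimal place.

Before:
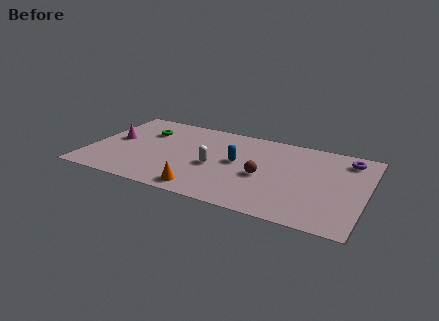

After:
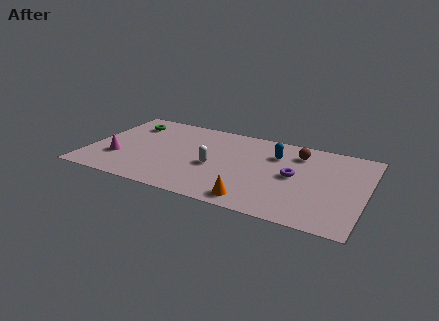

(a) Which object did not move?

the white capsule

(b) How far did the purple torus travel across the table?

3.5

From (12.9, 6.3) to (10.4, 3.9), the purple torus covered √(2.5² + 2.4²) ≈ 3.5 units.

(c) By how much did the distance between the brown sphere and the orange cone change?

+1.7

Before: roughly 3.6 units apart; after: 5.3. That's 1.7 units further apart.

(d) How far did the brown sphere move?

3.1

From (8.9, 3.3) to (10.4, 6.0), the brown sphere covered √(1.5² + 2.7²) ≈ 3.1 units.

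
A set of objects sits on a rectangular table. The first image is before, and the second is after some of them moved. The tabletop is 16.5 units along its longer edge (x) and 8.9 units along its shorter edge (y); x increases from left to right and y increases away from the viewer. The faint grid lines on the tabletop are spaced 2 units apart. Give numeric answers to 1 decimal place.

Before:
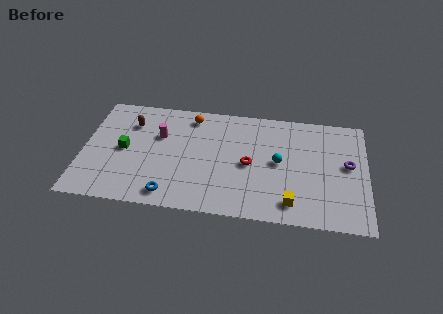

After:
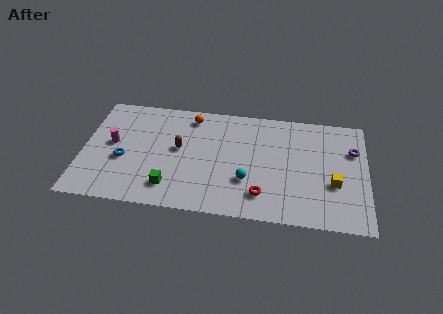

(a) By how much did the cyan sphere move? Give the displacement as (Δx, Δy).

(-1.8, -1.7)

The cyan sphere was at about (11.4, 4.6) and moved to about (9.6, 2.9).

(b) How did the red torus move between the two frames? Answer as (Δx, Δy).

(0.8, -2.3)

The red torus was at about (9.7, 4.2) and moved to about (10.5, 1.9).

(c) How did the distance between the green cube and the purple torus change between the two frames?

-1.7

Before: roughly 13.0 units apart; after: 11.3. That's 1.7 units closer together.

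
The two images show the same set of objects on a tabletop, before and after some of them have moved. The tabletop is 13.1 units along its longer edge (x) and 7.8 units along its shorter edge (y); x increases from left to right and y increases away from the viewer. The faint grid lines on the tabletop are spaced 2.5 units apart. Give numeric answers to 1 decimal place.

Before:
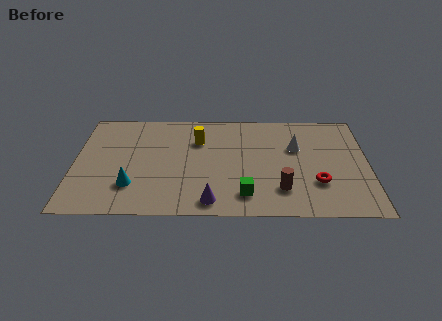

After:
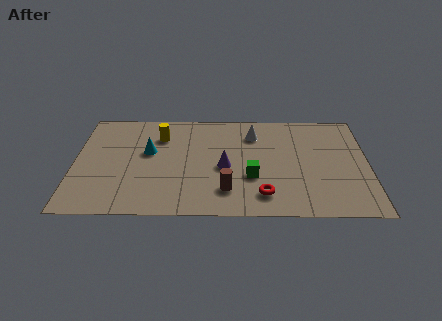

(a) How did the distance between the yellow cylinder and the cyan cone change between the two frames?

-3.2

The distance was about 4.5 in the first image and 1.3 in the second, so they moved 3.2 units closer together.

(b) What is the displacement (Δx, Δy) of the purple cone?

(0.6, 2.5)

From the two frames, the purple cone sits at roughly (6.1, 1.0) before and (6.7, 3.5) after.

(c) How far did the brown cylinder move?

2.4

The brown cylinder moved from about (9.2, 1.9) to (6.8, 1.8), a distance of √(2.4² + 0.1²) ≈ 2.4.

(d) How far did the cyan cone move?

2.6

From (2.6, 2.1) to (3.3, 4.6), the cyan cone covered √(0.7² + 2.5²) ≈ 2.6 units.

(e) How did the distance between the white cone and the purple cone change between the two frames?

-2.7

They were about 5.5 units apart before and 2.8 after — 2.7 units closer together.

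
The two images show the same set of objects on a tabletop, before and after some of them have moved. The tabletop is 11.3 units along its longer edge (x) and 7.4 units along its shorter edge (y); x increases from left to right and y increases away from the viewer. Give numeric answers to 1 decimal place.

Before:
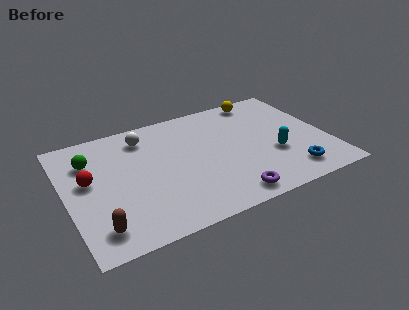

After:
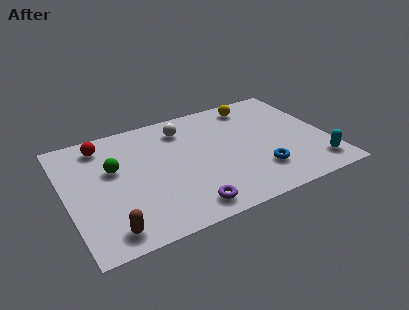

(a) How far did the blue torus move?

1.4

From (9.4, 1.3) to (8.1, 1.9), the blue torus covered √(1.3² + 0.6²) ≈ 1.4 units.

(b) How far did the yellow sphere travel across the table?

0.5

From (8.9, 6.6) to (8.5, 6.3), the yellow sphere covered √(0.4² + 0.3²) ≈ 0.5 units.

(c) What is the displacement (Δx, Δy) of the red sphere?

(0.8, 2.0)

From the two frames, the red sphere sits at roughly (1.0, 4.2) before and (1.8, 6.2) after.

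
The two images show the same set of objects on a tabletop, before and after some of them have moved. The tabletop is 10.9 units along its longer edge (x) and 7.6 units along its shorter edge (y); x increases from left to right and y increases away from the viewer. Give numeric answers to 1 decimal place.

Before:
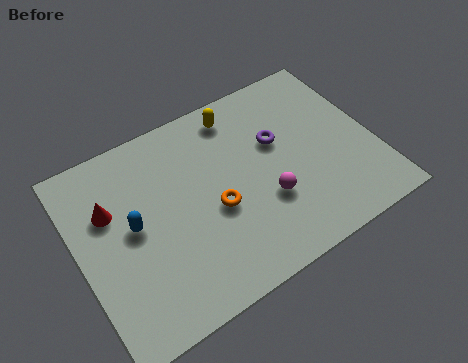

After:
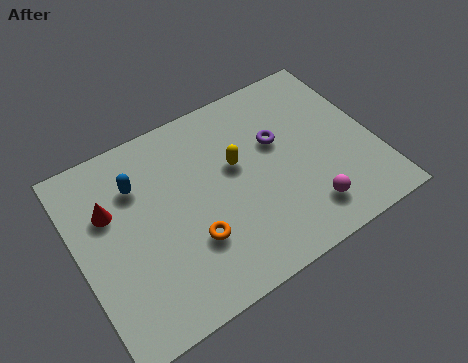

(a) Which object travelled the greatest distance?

the yellow capsule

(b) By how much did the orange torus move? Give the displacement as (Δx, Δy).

(-1.0, -0.8)

The orange torus started near (4.9, 3.2) and ended near (3.9, 2.4).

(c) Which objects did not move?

the red cone and the purple torus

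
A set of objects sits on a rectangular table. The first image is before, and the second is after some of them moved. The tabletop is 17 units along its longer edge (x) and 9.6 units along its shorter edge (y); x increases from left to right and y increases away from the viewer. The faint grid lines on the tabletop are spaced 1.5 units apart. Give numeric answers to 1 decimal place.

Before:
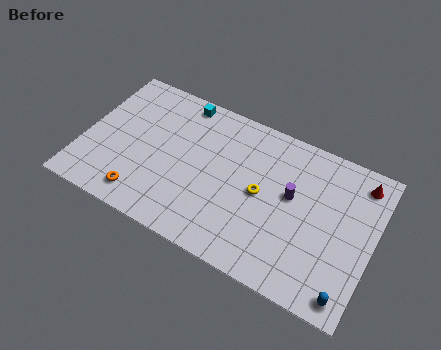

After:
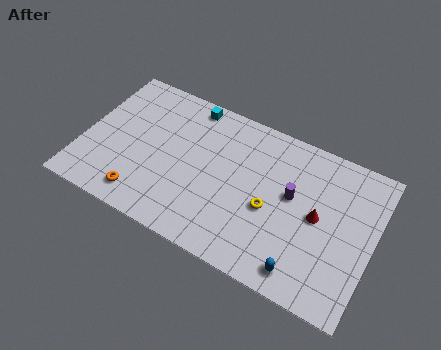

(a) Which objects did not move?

the orange torus and the purple cylinder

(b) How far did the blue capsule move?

2.6

From (16.0, 1.1) to (13.4, 1.3), the blue capsule covered √(2.6² + 0.2²) ≈ 2.6 units.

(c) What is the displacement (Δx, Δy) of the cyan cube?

(0.5, 0.0)

The cyan cube was at about (5.2, 8.6) and moved to about (5.7, 8.6).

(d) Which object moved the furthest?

the red cone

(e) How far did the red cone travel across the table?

3.8

The red cone moved from about (15.9, 8.1) to (13.8, 4.9), a distance of √(2.1² + 3.2²) ≈ 3.8.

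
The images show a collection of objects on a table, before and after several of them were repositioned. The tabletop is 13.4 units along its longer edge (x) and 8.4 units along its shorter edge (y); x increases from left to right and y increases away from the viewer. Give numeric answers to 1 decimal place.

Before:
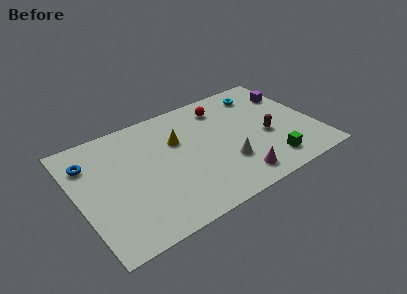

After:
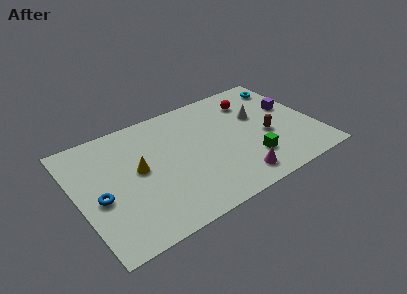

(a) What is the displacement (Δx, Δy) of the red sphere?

(1.7, -0.3)

From the two frames, the red sphere sits at roughly (8.6, 6.8) before and (10.3, 6.5) after.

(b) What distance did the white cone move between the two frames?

3.5

The white cone moved from about (8.1, 2.6) to (10.4, 5.2), a distance of √(2.3² + 2.6²) ≈ 3.5.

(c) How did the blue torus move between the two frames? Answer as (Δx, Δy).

(0.2, -2.7)

The blue torus was at about (0.9, 6.3) and moved to about (1.1, 3.6).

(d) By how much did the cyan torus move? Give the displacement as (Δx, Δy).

(1.5, 0.0)

The cyan torus was at about (10.9, 6.9) and moved to about (12.4, 6.9).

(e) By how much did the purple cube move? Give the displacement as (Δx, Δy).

(-0.2, -1.1)

From the two frames, the purple cube sits at roughly (12.5, 6.1) before and (12.3, 5.0) after.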